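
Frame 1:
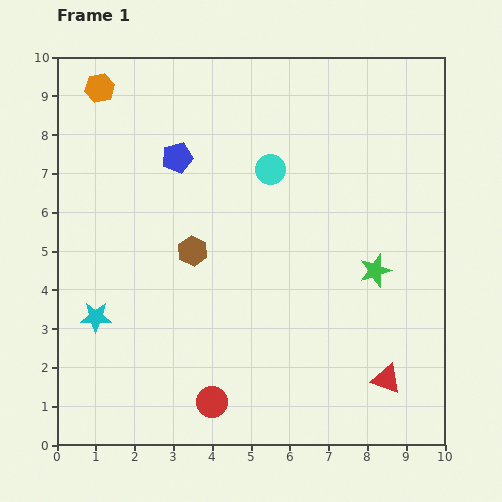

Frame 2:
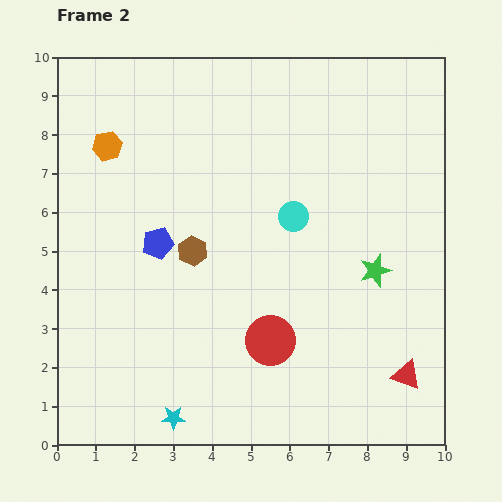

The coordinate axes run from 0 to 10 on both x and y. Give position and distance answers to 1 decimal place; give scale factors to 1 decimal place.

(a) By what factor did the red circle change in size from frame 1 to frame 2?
1.6×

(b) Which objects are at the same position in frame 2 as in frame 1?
the green star, the brown hexagon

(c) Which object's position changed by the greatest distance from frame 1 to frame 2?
the cyan star

(moved 3.3; next 2.3)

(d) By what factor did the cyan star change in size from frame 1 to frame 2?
0.8×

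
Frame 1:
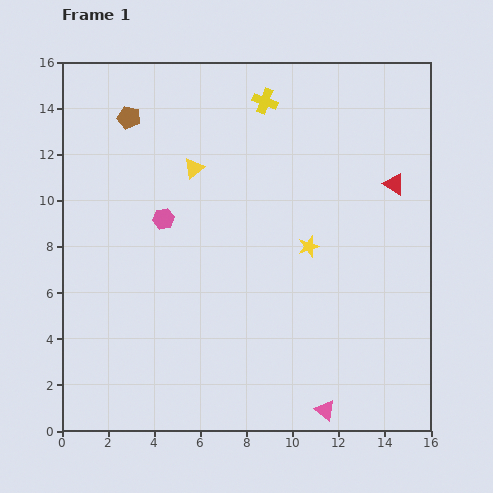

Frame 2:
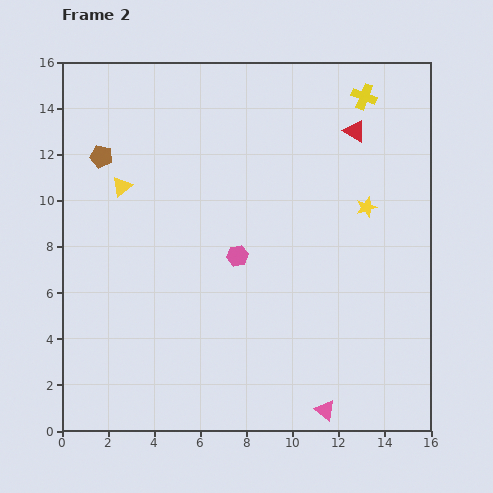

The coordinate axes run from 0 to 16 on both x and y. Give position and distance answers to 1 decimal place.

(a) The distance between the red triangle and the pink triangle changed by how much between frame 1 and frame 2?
+2.0

Distance in frame 1: 10.2. Distance in frame 2: 12.2.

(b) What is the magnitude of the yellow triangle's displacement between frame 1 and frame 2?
3.2

The yellow triangle moved from (5.7, 11.4) to (2.6, 10.6), a distance of √(3.1² + 0.8²) ≈ 3.2.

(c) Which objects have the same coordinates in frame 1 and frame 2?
the pink triangle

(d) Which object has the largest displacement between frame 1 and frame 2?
the yellow cross

(moved 4.3; next 3.6)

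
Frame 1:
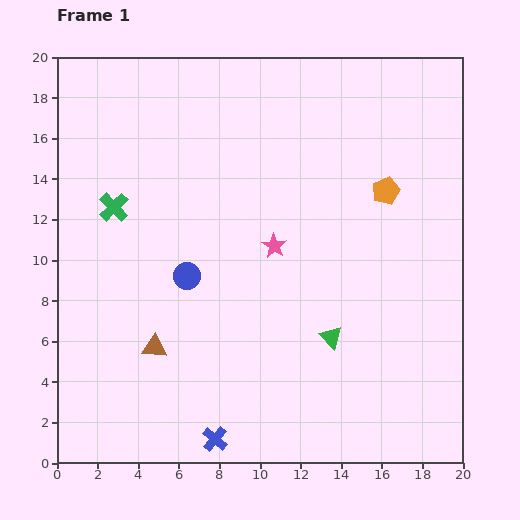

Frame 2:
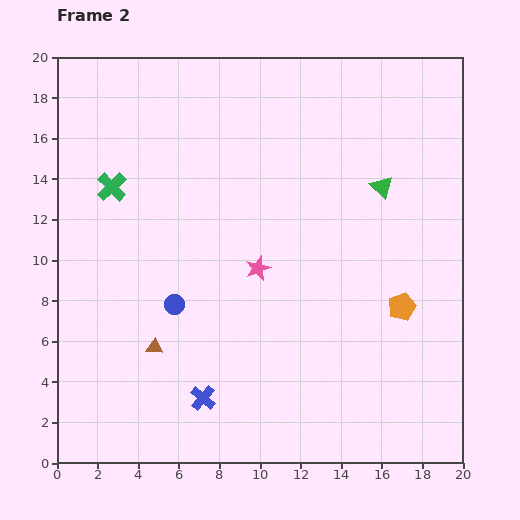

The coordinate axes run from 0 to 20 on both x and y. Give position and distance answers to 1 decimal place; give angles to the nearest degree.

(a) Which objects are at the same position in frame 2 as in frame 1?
the brown triangle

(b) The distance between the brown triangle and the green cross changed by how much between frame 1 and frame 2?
+1.0

Distance in frame 1: 7.2. Distance in frame 2: 8.2.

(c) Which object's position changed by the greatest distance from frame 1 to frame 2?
the green triangle

(moved 7.8; next 5.8)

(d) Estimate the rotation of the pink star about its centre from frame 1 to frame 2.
18° clockwise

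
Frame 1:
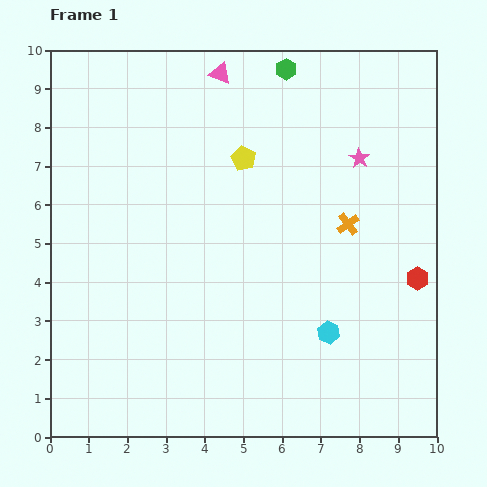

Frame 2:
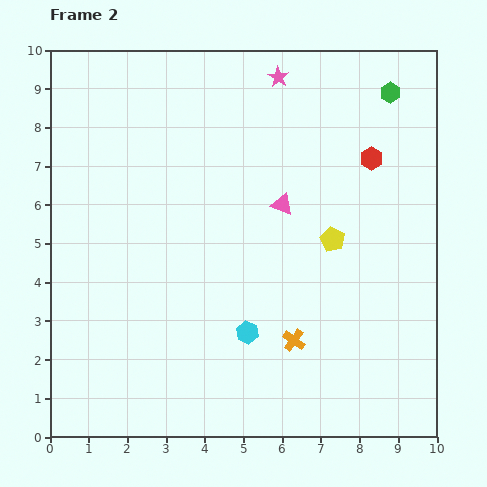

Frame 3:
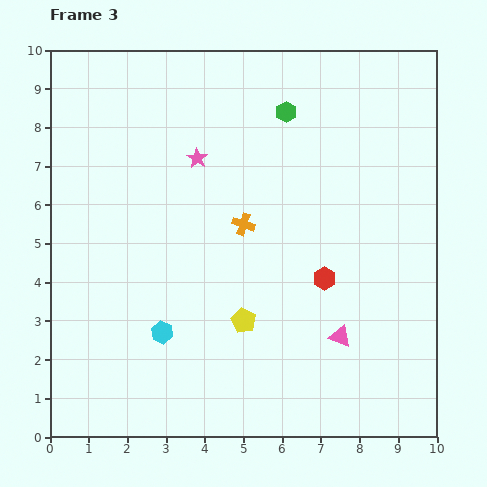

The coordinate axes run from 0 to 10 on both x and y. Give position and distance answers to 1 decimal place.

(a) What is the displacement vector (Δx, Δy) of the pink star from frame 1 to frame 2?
(-2.1, 2.1)

The pink star was at (8.0, 7.2) in frame 1 and (5.9, 9.3) in frame 2.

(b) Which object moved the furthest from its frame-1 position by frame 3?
the pink triangle

(moved 7.5; next 4.3)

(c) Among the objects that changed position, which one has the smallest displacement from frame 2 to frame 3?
the cyan hexagon

(moved 2.2)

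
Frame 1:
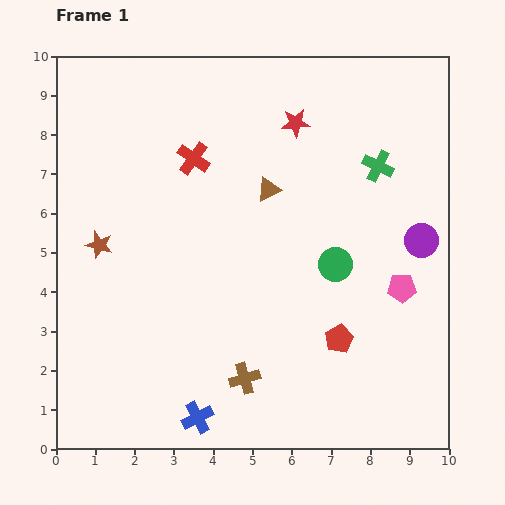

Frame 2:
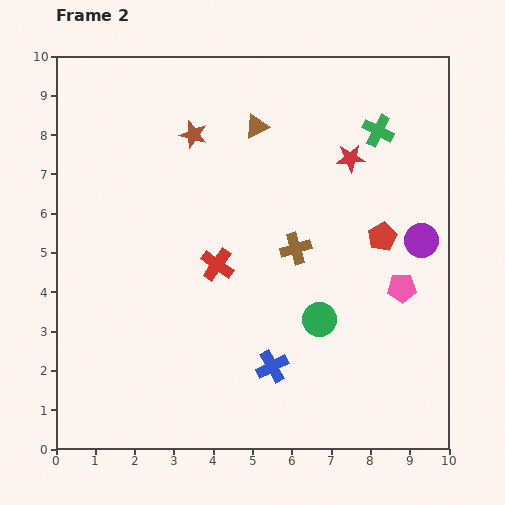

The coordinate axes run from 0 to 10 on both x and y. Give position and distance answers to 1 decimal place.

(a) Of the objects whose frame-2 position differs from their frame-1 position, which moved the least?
the green cross

(moved 0.9)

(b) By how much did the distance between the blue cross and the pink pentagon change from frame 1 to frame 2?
-2.3

Distance in frame 1: 6.2. Distance in frame 2: 3.9.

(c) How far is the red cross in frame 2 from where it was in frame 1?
2.8

The red cross moved from (3.5, 7.4) to (4.1, 4.7), a distance of √(0.6² + 2.7²) ≈ 2.8.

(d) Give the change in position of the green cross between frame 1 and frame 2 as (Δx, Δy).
(0.0, 0.9)

The green cross was at (8.2, 7.2) in frame 1 and (8.2, 8.1) in frame 2.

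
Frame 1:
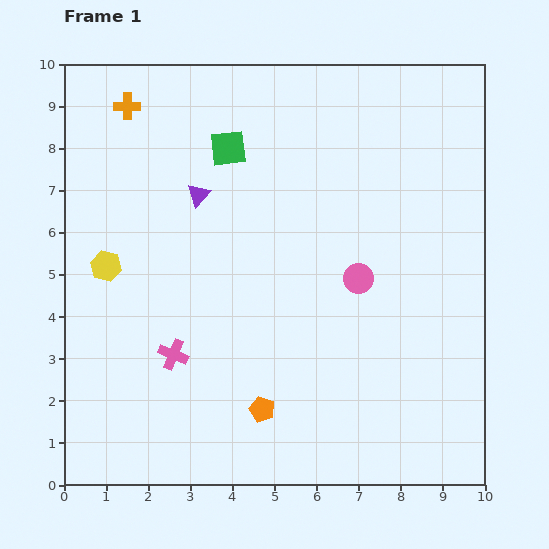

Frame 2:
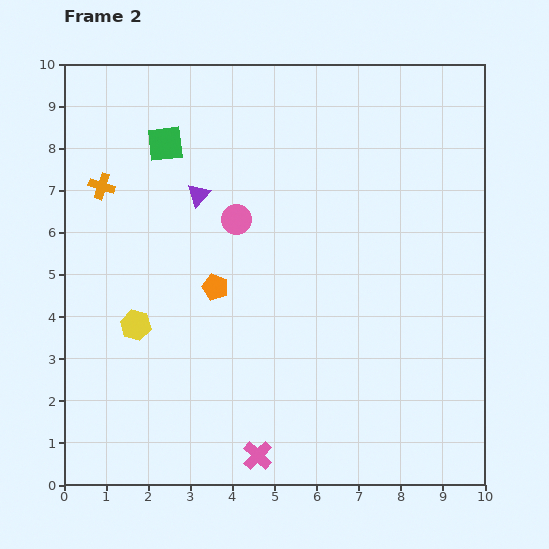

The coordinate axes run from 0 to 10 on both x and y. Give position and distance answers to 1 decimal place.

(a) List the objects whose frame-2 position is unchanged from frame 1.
the purple triangle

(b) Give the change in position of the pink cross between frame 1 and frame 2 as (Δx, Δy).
(2.0, -2.4)

The pink cross was at (2.6, 3.1) in frame 1 and (4.6, 0.7) in frame 2.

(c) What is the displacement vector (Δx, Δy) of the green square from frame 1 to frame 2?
(-1.5, 0.1)

The green square was at (3.9, 8.0) in frame 1 and (2.4, 8.1) in frame 2.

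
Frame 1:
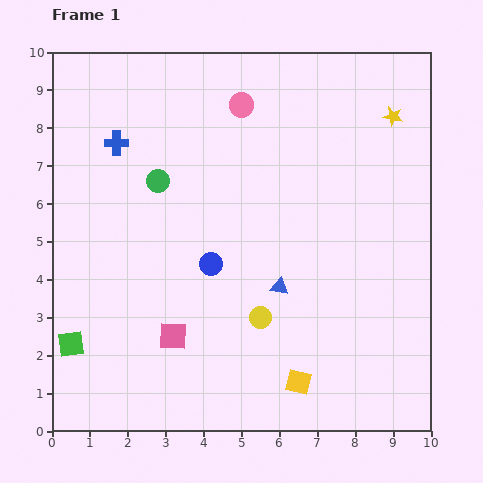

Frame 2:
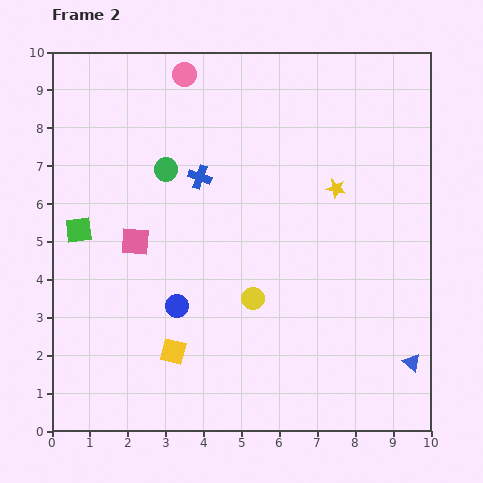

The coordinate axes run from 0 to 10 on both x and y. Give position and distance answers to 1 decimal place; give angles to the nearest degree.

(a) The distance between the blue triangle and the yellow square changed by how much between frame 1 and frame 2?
+3.8

Distance in frame 1: 2.5. Distance in frame 2: 6.3.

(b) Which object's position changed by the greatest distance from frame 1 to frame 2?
the blue triangle

(moved 4.0; next 3.4)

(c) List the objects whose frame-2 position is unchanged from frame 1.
none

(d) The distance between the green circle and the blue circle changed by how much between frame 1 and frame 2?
+1.0

Distance in frame 1: 2.6. Distance in frame 2: 3.6.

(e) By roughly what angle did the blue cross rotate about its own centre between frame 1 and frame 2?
20° clockwise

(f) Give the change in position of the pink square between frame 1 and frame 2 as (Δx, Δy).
(-1.0, 2.5)

The pink square was at (3.2, 2.5) in frame 1 and (2.2, 5.0) in frame 2.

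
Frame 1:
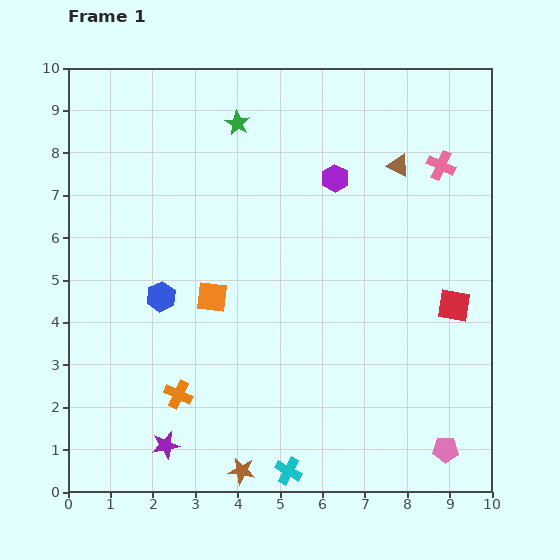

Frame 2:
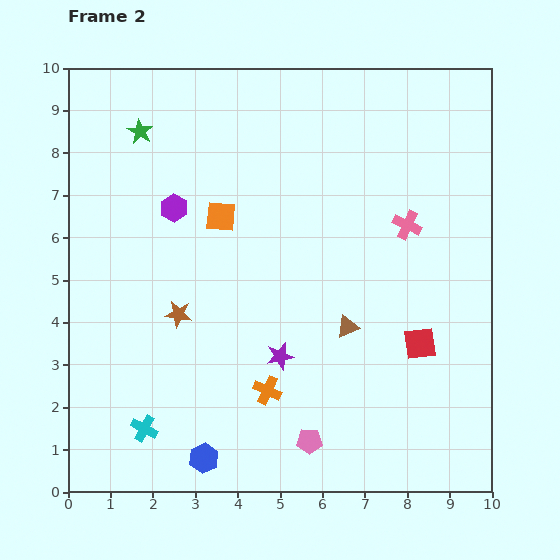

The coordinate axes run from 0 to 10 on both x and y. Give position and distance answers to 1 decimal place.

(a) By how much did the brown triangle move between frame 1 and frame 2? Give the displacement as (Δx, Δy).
(-1.2, -3.8)

The brown triangle was at (7.8, 7.7) in frame 1 and (6.6, 3.9) in frame 2.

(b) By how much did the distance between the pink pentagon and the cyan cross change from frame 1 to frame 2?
+0.2

Distance in frame 1: 3.7. Distance in frame 2: 3.9.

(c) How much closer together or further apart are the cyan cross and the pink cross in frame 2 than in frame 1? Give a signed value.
-0.2

Distance in frame 1: 8.0. Distance in frame 2: 7.8.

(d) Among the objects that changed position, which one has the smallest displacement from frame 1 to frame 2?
the red square

(moved 1.2)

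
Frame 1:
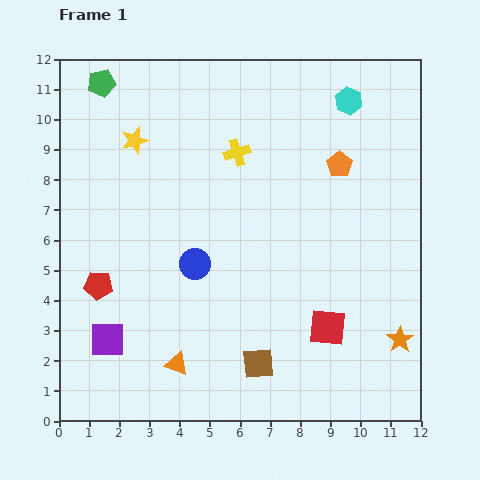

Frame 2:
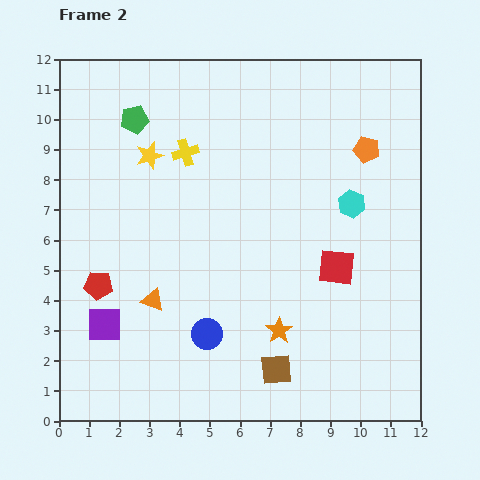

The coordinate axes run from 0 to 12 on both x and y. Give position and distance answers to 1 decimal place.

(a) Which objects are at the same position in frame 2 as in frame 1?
the red pentagon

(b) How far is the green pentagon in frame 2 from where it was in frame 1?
1.6

The green pentagon moved from (1.4, 11.2) to (2.5, 10.0), a distance of √(1.1² + 1.2²) ≈ 1.6.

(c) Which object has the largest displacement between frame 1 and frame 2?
the orange star

(moved 4.0; next 3.4)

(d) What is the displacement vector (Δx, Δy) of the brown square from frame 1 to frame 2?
(0.6, -0.2)

The brown square was at (6.6, 1.9) in frame 1 and (7.2, 1.7) in frame 2.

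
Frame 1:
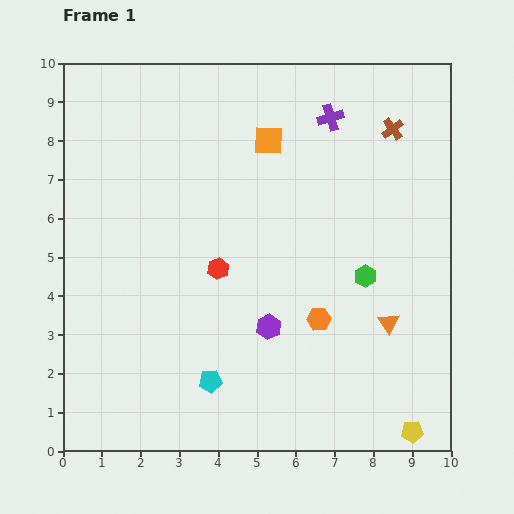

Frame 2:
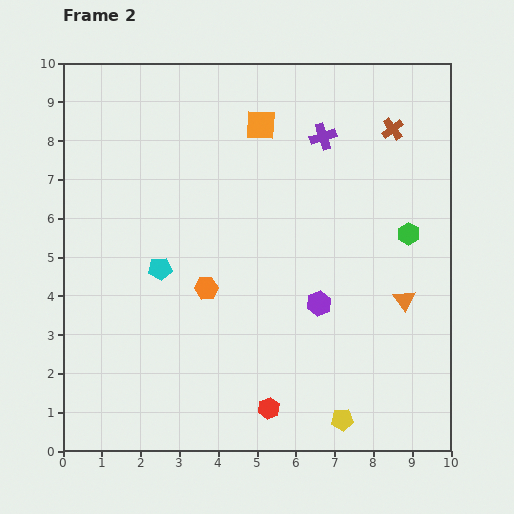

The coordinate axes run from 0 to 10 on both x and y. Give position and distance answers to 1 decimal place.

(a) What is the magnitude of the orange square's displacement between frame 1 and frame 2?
0.4

The orange square moved from (5.3, 8.0) to (5.1, 8.4), a distance of √(0.2² + 0.4²) ≈ 0.4.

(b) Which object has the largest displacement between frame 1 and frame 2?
the red hexagon

(moved 3.8; next 3.2)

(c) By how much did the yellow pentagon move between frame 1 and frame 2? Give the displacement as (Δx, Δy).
(-1.8, 0.3)

The yellow pentagon was at (9.0, 0.5) in frame 1 and (7.2, 0.8) in frame 2.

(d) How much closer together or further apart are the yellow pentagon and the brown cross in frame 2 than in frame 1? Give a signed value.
-0.2

Distance in frame 1: 7.8. Distance in frame 2: 7.6.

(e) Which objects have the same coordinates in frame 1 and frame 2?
the brown cross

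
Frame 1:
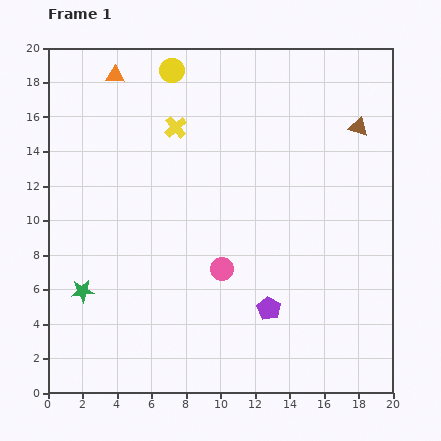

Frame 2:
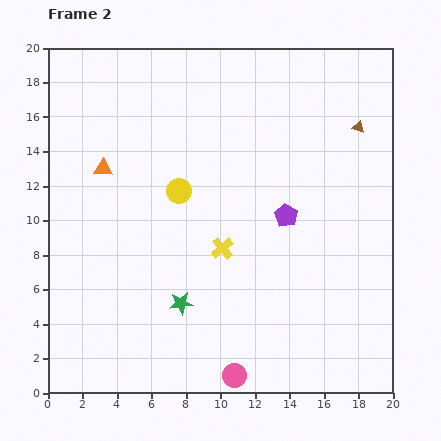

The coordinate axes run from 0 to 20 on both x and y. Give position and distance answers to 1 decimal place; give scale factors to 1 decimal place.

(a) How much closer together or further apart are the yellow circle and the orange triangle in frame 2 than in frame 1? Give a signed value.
+1.3

Distance in frame 1: 3.3. Distance in frame 2: 4.6.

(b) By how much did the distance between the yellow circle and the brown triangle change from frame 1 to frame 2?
-0.3

Distance in frame 1: 11.3. Distance in frame 2: 11.0.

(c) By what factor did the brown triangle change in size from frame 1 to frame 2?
0.6×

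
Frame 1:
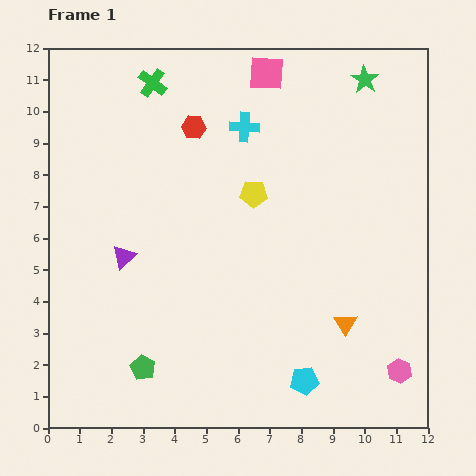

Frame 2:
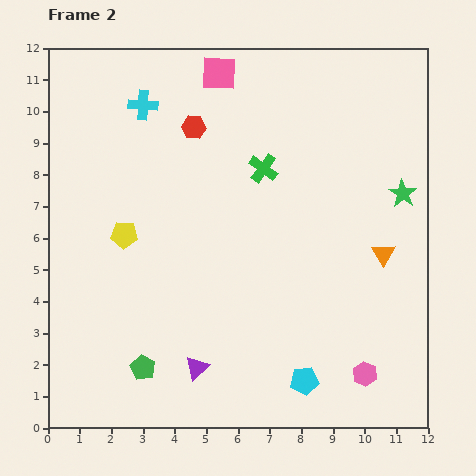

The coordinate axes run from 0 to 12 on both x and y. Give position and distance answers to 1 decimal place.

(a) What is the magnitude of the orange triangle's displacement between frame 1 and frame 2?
2.5

The orange triangle moved from (9.4, 3.3) to (10.6, 5.5), a distance of √(1.2² + 2.2²) ≈ 2.5.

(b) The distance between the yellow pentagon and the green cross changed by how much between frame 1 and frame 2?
+0.2

Distance in frame 1: 4.7. Distance in frame 2: 4.9.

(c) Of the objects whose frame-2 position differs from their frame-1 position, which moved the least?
the pink hexagon

(moved 1.1)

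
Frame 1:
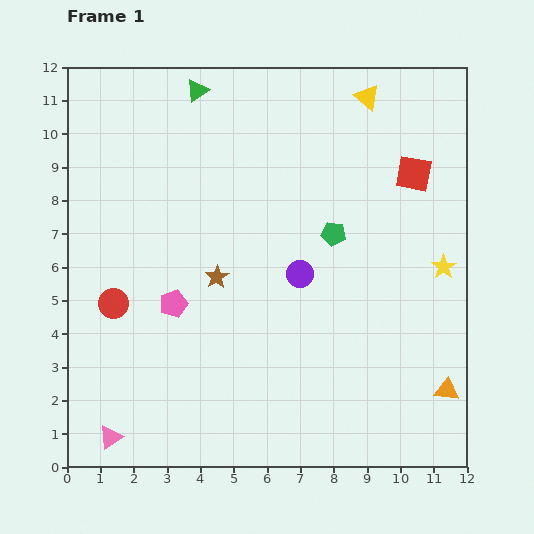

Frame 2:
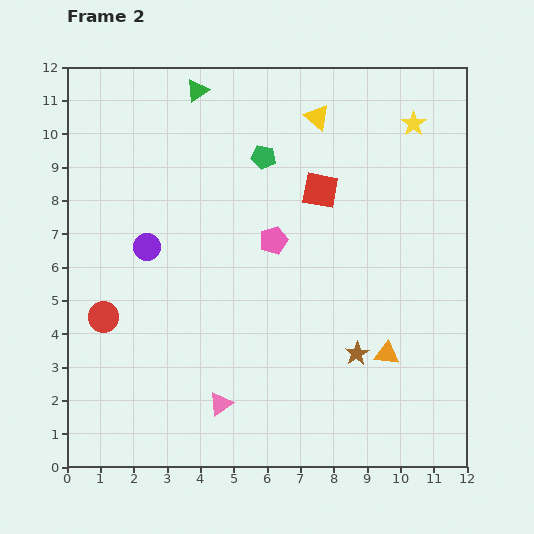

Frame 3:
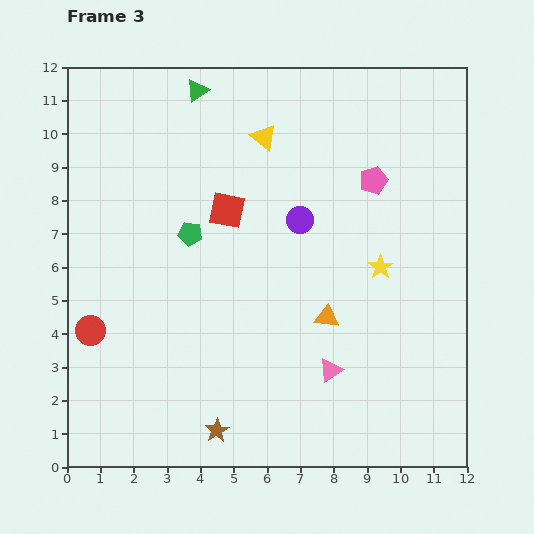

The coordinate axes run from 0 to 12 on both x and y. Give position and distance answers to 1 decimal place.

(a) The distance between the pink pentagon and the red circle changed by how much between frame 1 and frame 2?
+3.8

Distance in frame 1: 1.8. Distance in frame 2: 5.6.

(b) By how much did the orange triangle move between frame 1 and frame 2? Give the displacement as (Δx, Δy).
(-1.8, 1.1)

The orange triangle was at (11.4, 2.3) in frame 1 and (9.6, 3.4) in frame 2.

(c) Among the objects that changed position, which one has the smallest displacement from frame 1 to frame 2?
the red circle

(moved 0.5)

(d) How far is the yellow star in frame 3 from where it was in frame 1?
1.9

The yellow star moved from (11.3, 6.0) to (9.4, 6.0), a distance of √(1.9² + 0.0²) ≈ 1.9.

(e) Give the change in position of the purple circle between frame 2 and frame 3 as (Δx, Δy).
(4.6, 0.8)

The purple circle was at (2.4, 6.6) in frame 2 and (7.0, 7.4) in frame 3.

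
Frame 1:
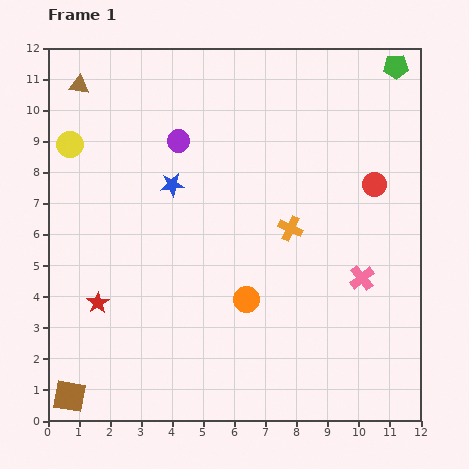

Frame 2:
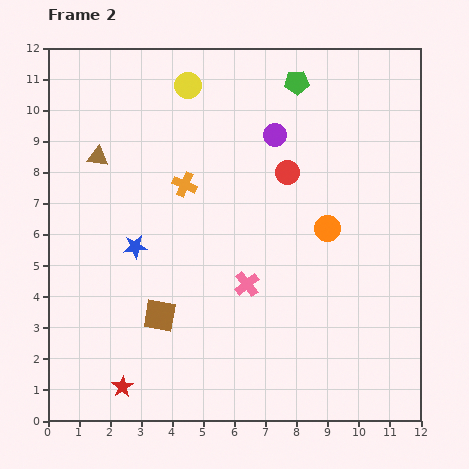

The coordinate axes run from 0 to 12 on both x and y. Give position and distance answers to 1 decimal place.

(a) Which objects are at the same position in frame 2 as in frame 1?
none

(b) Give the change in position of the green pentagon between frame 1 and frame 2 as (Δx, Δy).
(-3.2, -0.5)

The green pentagon was at (11.2, 11.4) in frame 1 and (8.0, 10.9) in frame 2.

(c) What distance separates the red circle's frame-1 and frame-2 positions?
2.8

The red circle moved from (10.5, 7.6) to (7.7, 8.0), a distance of √(2.8² + 0.4²) ≈ 2.8.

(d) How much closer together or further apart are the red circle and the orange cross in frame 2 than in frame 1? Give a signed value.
+0.3

Distance in frame 1: 3.0. Distance in frame 2: 3.3.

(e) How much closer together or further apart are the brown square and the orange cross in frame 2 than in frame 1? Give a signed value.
-4.6

Distance in frame 1: 8.9. Distance in frame 2: 4.3.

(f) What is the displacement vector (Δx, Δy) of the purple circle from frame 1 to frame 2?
(3.1, 0.2)

The purple circle was at (4.2, 9.0) in frame 1 and (7.3, 9.2) in frame 2.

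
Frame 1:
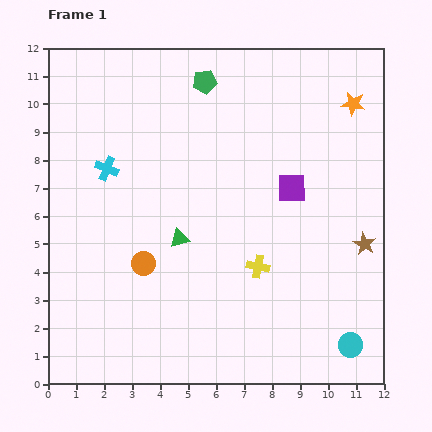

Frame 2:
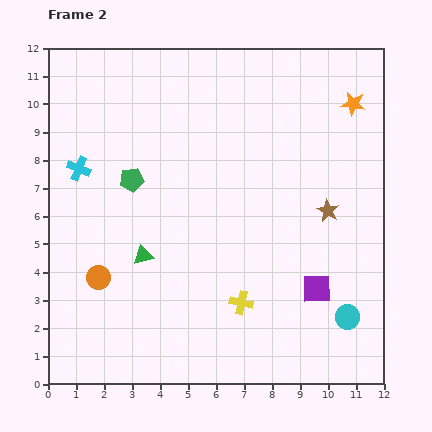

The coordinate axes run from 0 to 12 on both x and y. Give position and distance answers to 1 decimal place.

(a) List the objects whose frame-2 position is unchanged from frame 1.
the orange star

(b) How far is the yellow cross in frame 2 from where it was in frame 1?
1.4

The yellow cross moved from (7.5, 4.2) to (6.9, 2.9), a distance of √(0.6² + 1.3²) ≈ 1.4.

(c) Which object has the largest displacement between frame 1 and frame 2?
the green pentagon

(moved 4.4; next 3.7)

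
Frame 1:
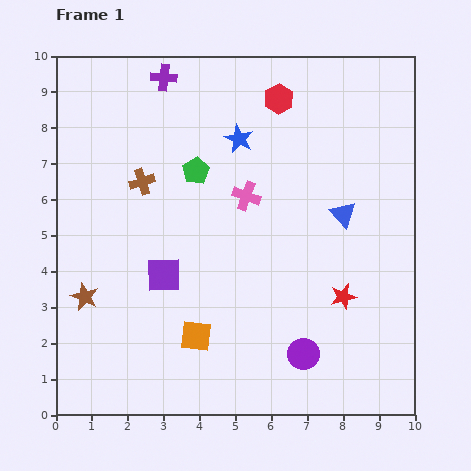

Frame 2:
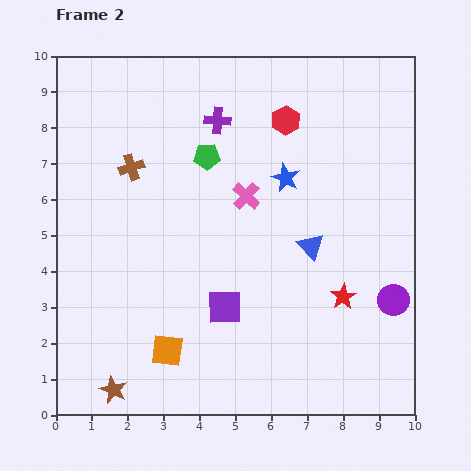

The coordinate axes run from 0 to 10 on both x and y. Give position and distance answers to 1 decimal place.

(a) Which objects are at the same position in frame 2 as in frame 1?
the red star, the pink cross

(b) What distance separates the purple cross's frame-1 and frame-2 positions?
1.9

The purple cross moved from (3.0, 9.4) to (4.5, 8.2), a distance of √(1.5² + 1.2²) ≈ 1.9.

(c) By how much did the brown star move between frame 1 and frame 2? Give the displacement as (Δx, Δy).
(0.8, -2.6)

The brown star was at (0.8, 3.3) in frame 1 and (1.6, 0.7) in frame 2.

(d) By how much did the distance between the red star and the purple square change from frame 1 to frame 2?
-1.7

Distance in frame 1: 5.0. Distance in frame 2: 3.3.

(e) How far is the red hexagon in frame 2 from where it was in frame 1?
0.6

The red hexagon moved from (6.2, 8.8) to (6.4, 8.2), a distance of √(0.2² + 0.6²) ≈ 0.6.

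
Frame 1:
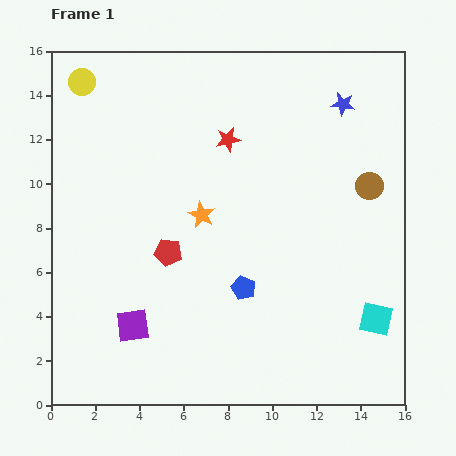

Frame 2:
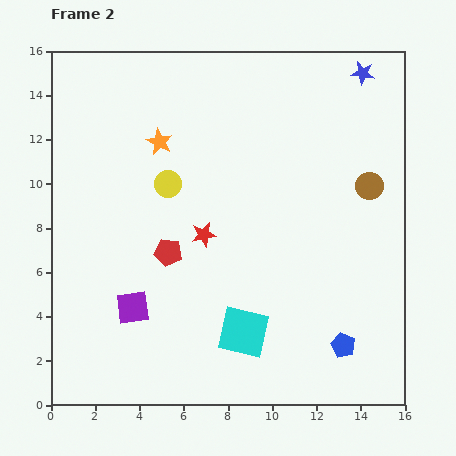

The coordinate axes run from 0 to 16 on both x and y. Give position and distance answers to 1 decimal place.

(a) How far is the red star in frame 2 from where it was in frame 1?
4.4

The red star moved from (8.0, 12.0) to (6.9, 7.7), a distance of √(1.1² + 4.3²) ≈ 4.4.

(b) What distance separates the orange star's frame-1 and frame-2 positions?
3.8

The orange star moved from (6.8, 8.6) to (4.9, 11.9), a distance of √(1.9² + 3.3²) ≈ 3.8.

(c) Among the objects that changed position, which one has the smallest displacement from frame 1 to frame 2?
the purple square

(moved 0.8)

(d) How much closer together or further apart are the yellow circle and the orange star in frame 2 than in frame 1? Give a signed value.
-6.2

Distance in frame 1: 8.1. Distance in frame 2: 1.9.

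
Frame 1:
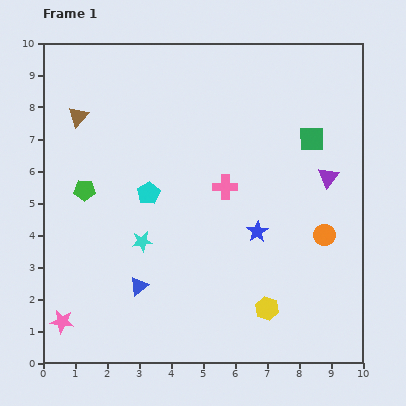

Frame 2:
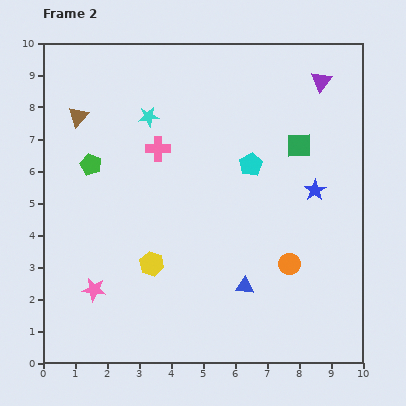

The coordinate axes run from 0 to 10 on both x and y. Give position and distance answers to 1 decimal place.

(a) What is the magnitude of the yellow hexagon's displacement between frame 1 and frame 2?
3.9

The yellow hexagon moved from (7.0, 1.7) to (3.4, 3.1), a distance of √(3.6² + 1.4²) ≈ 3.9.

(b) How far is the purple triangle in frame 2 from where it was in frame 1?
3.0

The purple triangle moved from (8.9, 5.8) to (8.7, 8.8), a distance of √(0.2² + 3.0²) ≈ 3.0.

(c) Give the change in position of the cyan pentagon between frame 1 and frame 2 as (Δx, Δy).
(3.2, 0.9)

The cyan pentagon was at (3.3, 5.3) in frame 1 and (6.5, 6.2) in frame 2.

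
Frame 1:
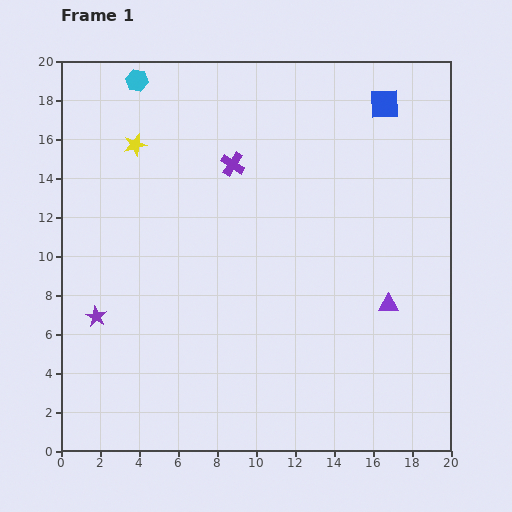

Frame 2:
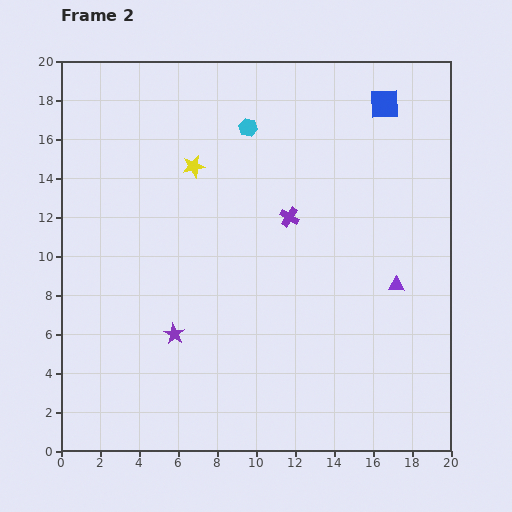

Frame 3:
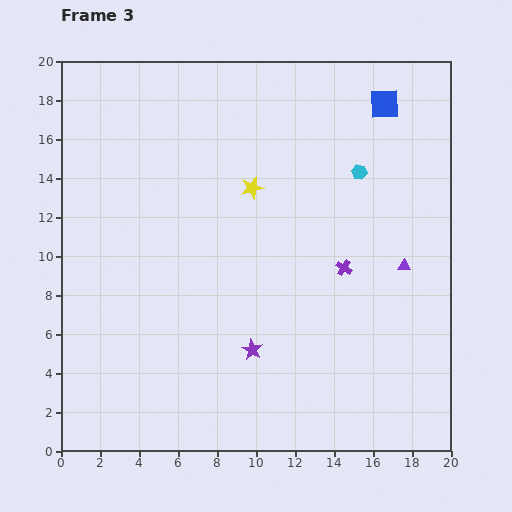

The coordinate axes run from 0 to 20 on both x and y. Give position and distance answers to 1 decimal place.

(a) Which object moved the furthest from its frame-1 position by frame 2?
the cyan hexagon

(moved 6.2; next 4.1)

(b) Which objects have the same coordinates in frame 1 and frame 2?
the blue square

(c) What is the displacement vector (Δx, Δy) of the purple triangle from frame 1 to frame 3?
(0.8, 2.0)

The purple triangle was at (16.8, 7.5) in frame 1 and (17.6, 9.5) in frame 3.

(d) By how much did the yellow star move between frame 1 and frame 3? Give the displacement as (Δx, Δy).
(6.0, -2.2)

The yellow star was at (3.8, 15.7) in frame 1 and (9.8, 13.5) in frame 3.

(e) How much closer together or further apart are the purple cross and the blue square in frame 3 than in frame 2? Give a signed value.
+1.1

Distance in frame 2: 7.6. Distance in frame 3: 8.7.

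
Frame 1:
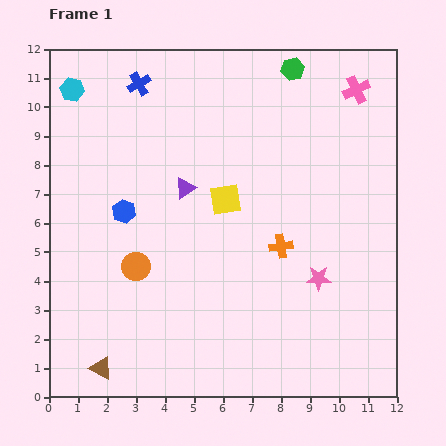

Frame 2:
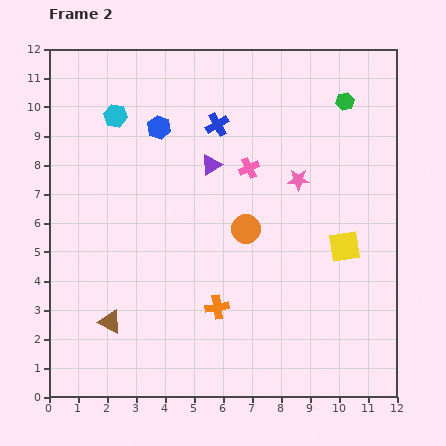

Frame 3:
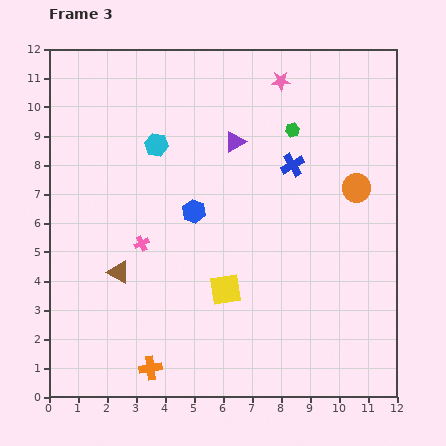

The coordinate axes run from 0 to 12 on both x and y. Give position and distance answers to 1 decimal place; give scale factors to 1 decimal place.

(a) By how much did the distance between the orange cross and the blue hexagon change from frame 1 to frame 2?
+1.0

Distance in frame 1: 5.5. Distance in frame 2: 6.5.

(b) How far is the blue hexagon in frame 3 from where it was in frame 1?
2.4

The blue hexagon moved from (2.6, 6.4) to (5.0, 6.4), a distance of √(2.4² + 0.0²) ≈ 2.4.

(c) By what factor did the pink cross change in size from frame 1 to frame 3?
0.6×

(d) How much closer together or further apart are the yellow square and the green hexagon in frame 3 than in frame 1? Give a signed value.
+0.9

Distance in frame 1: 5.1. Distance in frame 3: 6.0.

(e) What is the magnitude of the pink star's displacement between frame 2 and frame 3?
3.5

The pink star moved from (8.6, 7.5) to (8.0, 10.9), a distance of √(0.6² + 3.4²) ≈ 3.5.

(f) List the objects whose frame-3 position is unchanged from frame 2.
none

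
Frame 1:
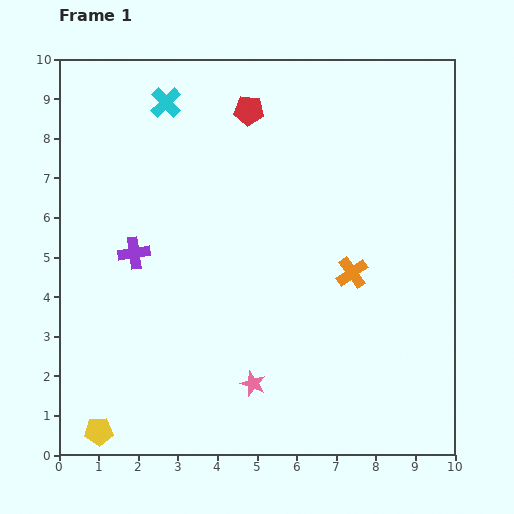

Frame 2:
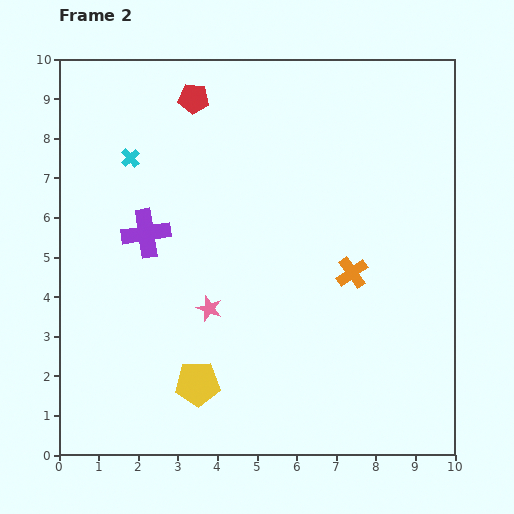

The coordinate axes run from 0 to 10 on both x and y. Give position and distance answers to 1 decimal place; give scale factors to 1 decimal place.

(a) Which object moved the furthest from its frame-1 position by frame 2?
the yellow pentagon

(moved 2.8; next 2.2)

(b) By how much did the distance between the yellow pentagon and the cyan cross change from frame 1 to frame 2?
-2.6

Distance in frame 1: 8.5. Distance in frame 2: 5.9.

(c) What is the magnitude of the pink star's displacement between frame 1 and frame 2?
2.2

The pink star moved from (4.9, 1.8) to (3.8, 3.7), a distance of √(1.1² + 1.9²) ≈ 2.2.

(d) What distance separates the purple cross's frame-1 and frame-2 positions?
0.6

The purple cross moved from (1.9, 5.1) to (2.2, 5.6), a distance of √(0.3² + 0.5²) ≈ 0.6.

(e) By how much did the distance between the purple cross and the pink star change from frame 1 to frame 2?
-2.0

Distance in frame 1: 4.5. Distance in frame 2: 2.5.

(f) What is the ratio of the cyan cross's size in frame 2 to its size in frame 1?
0.6×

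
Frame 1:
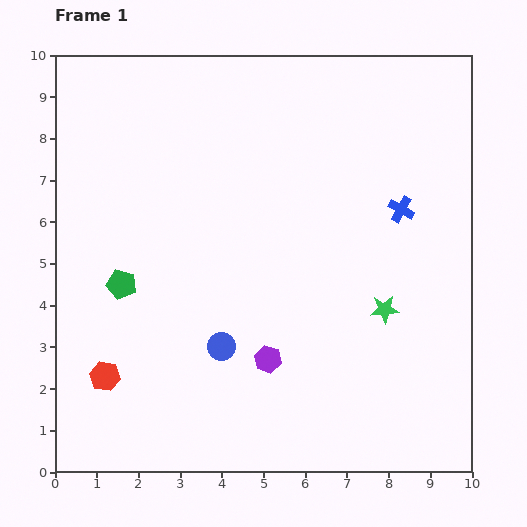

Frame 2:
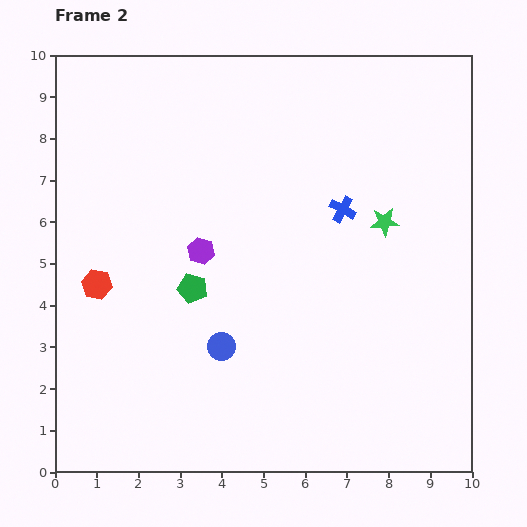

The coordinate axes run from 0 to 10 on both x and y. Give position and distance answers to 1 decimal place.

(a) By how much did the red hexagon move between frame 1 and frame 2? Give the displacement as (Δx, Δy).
(-0.2, 2.2)

The red hexagon was at (1.2, 2.3) in frame 1 and (1.0, 4.5) in frame 2.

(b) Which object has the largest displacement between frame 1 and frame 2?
the purple hexagon

(moved 3.1; next 2.2)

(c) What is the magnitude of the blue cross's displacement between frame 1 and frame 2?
1.4

The blue cross moved from (8.3, 6.3) to (6.9, 6.3), a distance of √(1.4² + 0.0²) ≈ 1.4.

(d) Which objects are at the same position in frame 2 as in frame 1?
the blue circle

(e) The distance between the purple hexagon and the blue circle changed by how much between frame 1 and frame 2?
+1.3

Distance in frame 1: 1.1. Distance in frame 2: 2.4.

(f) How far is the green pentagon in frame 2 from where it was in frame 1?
1.7

The green pentagon moved from (1.6, 4.5) to (3.3, 4.4), a distance of √(1.7² + 0.1²) ≈ 1.7.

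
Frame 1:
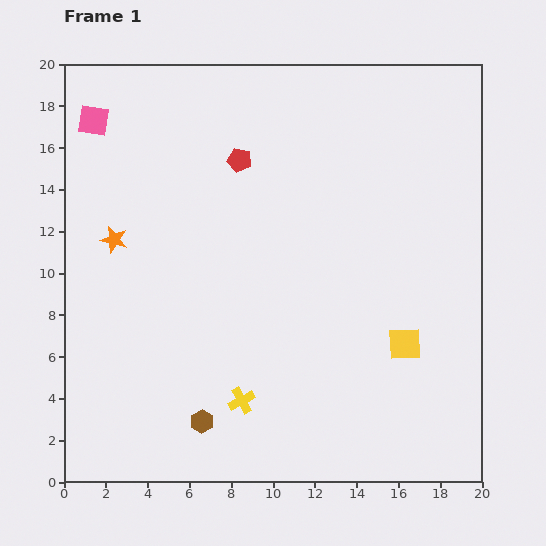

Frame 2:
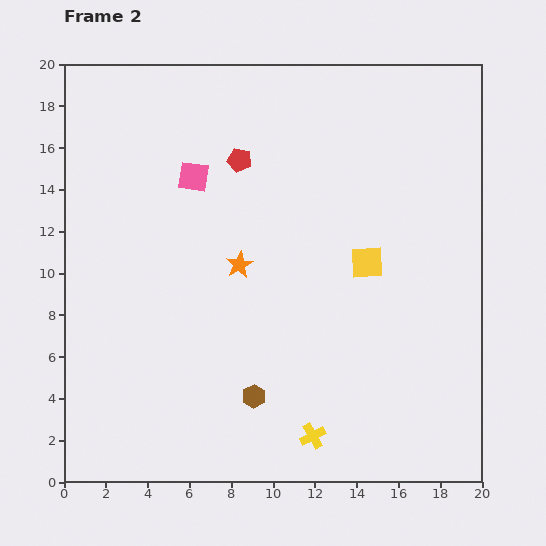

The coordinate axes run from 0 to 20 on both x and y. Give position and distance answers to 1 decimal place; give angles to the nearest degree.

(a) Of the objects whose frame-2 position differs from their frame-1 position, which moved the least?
the brown hexagon

(moved 2.8)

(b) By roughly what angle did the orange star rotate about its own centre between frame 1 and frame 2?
30° clockwise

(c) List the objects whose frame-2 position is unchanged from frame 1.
the red pentagon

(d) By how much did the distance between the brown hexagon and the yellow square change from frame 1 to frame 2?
-2.0

Distance in frame 1: 10.4. Distance in frame 2: 8.4.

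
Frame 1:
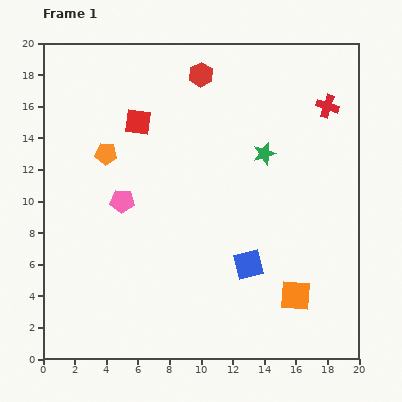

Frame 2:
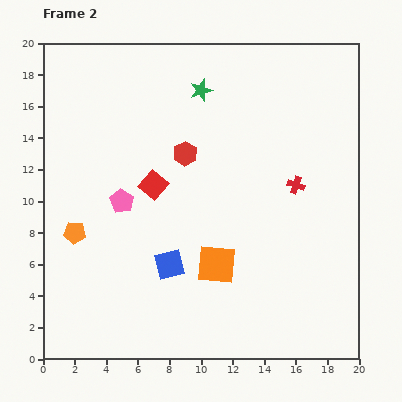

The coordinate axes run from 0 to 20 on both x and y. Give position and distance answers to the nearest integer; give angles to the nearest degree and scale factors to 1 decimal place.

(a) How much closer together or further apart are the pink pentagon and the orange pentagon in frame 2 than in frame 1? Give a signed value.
+1

Distance in frame 1: 3. Distance in frame 2: 4.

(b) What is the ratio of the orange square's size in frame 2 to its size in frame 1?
1.3×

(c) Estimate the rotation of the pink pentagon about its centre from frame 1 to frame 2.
28° clockwise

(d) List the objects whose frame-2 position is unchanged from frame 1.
the pink pentagon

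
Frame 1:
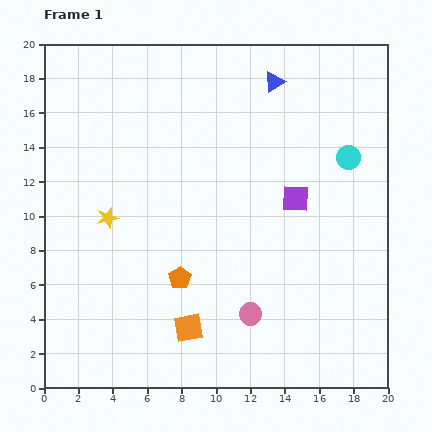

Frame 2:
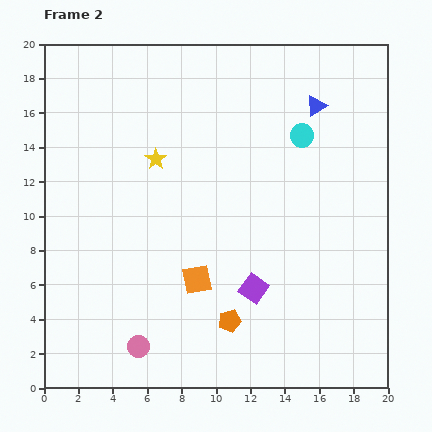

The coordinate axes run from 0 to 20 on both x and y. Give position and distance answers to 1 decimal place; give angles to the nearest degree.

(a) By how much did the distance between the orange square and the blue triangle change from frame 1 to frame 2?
-2.9

Distance in frame 1: 15.1. Distance in frame 2: 12.2.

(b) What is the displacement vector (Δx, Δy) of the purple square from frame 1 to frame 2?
(-2.4, -5.2)

The purple square was at (14.6, 11.0) in frame 1 and (12.2, 5.8) in frame 2.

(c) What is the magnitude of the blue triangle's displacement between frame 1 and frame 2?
2.8

The blue triangle moved from (13.4, 17.8) to (15.8, 16.4), a distance of √(2.4² + 1.4²) ≈ 2.8.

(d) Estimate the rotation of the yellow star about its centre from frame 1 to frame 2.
23° counter-clockwise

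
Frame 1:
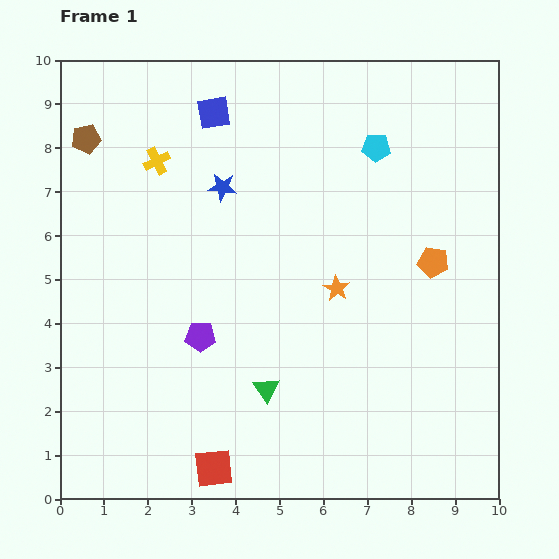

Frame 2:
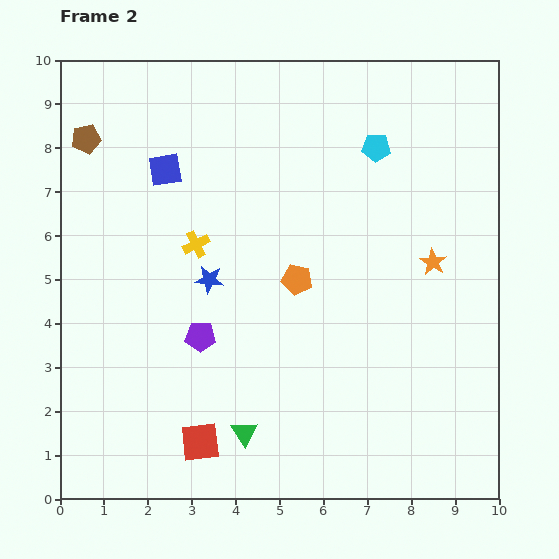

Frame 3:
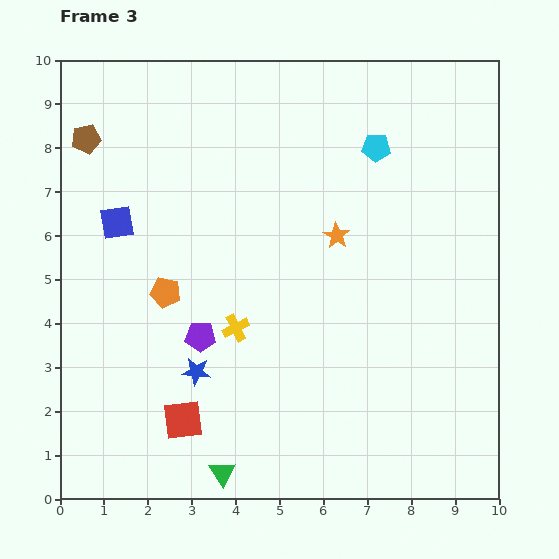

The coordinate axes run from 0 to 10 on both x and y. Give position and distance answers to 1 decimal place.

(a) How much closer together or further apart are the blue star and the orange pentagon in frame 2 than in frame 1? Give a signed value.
-3.1

Distance in frame 1: 5.1. Distance in frame 2: 2.0.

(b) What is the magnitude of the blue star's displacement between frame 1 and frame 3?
4.2

The blue star moved from (3.7, 7.1) to (3.1, 2.9), a distance of √(0.6² + 4.2²) ≈ 4.2.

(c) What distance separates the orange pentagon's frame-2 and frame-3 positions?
3.0

The orange pentagon moved from (5.4, 5.0) to (2.4, 4.7), a distance of √(3.0² + 0.3²) ≈ 3.0.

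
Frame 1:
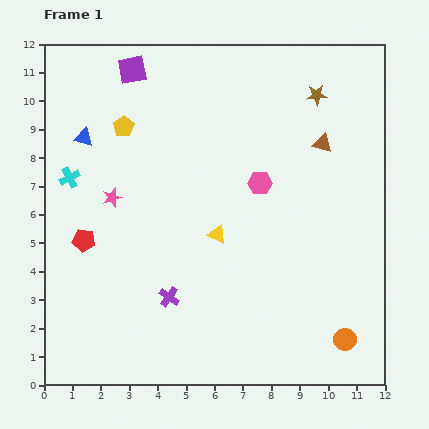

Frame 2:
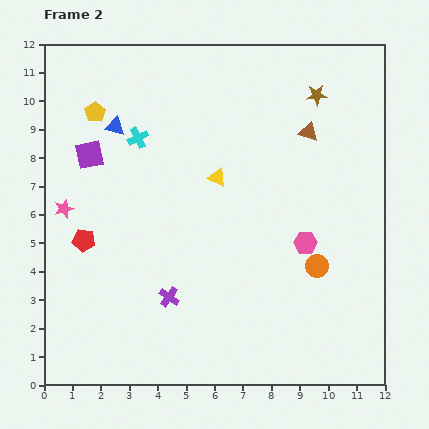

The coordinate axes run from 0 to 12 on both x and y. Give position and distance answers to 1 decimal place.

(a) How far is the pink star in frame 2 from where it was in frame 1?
1.7

The pink star moved from (2.4, 6.6) to (0.7, 6.2), a distance of √(1.7² + 0.4²) ≈ 1.7.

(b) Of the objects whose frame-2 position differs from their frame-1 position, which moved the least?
the brown triangle

(moved 0.6)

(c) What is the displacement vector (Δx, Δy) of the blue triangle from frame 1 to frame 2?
(1.1, 0.4)

The blue triangle was at (1.4, 8.7) in frame 1 and (2.5, 9.1) in frame 2.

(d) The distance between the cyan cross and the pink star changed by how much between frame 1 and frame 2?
+1.9

Distance in frame 1: 1.7. Distance in frame 2: 3.6.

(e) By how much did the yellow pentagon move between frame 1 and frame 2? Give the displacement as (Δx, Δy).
(-1.0, 0.5)

The yellow pentagon was at (2.8, 9.1) in frame 1 and (1.8, 9.6) in frame 2.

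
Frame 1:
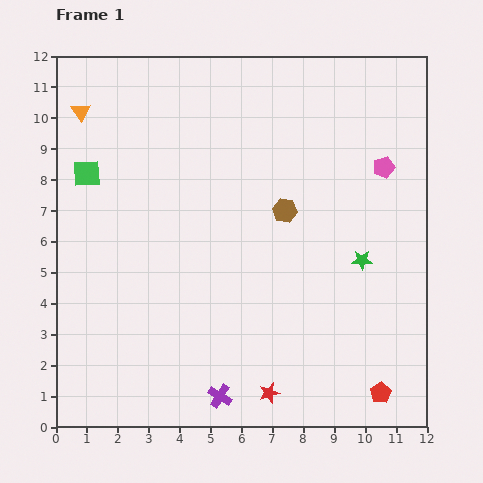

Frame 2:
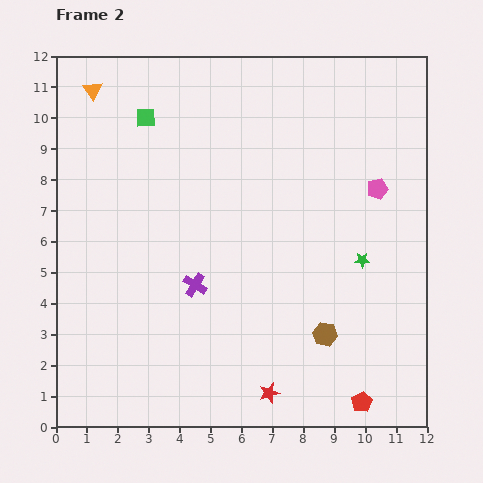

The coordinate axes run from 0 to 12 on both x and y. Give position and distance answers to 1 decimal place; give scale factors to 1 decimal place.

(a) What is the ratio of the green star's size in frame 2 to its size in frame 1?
0.8×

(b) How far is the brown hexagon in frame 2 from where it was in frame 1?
4.2

The brown hexagon moved from (7.4, 7.0) to (8.7, 3.0), a distance of √(1.3² + 4.0²) ≈ 4.2.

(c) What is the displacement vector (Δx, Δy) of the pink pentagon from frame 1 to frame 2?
(-0.2, -0.7)

The pink pentagon was at (10.6, 8.4) in frame 1 and (10.4, 7.7) in frame 2.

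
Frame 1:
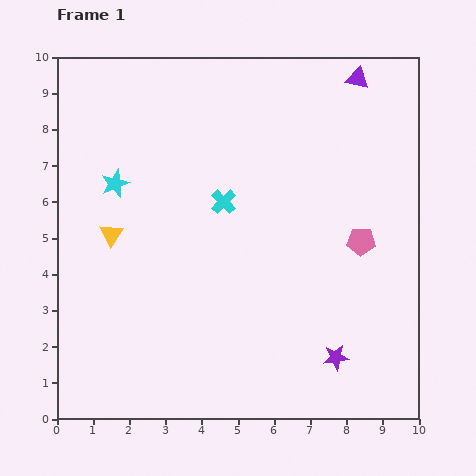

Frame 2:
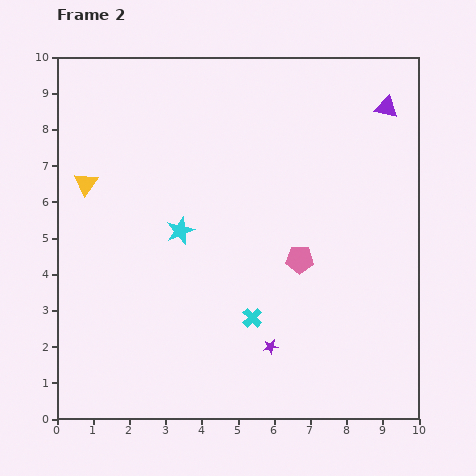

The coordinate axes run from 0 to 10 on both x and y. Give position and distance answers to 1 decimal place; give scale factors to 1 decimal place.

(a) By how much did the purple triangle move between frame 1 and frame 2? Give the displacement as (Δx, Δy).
(0.8, -0.8)

The purple triangle was at (8.3, 9.4) in frame 1 and (9.1, 8.6) in frame 2.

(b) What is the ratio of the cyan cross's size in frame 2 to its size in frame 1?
0.8×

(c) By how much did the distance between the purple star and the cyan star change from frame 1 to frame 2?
-3.7

Distance in frame 1: 7.8. Distance in frame 2: 4.1.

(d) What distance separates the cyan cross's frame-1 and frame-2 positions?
3.3

The cyan cross moved from (4.6, 6.0) to (5.4, 2.8), a distance of √(0.8² + 3.2²) ≈ 3.3.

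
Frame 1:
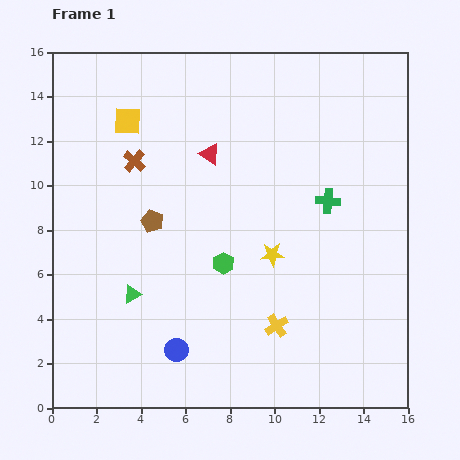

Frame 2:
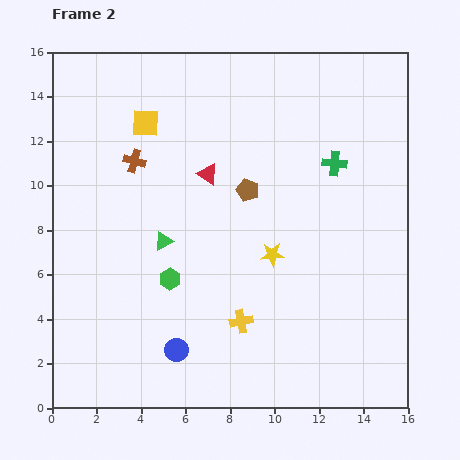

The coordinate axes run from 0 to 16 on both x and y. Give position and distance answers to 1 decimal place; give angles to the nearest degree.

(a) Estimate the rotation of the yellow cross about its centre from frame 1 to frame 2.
21° clockwise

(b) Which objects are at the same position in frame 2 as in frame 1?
the yellow star, the blue circle, the brown cross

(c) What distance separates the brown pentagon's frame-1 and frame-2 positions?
4.5

The brown pentagon moved from (4.5, 8.4) to (8.8, 9.8), a distance of √(4.3² + 1.4²) ≈ 4.5.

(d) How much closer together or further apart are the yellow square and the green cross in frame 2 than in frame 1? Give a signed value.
-1.0

Distance in frame 1: 9.7. Distance in frame 2: 8.7.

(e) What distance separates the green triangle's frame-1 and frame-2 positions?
2.8

The green triangle moved from (3.6, 5.1) to (5.0, 7.5), a distance of √(1.4² + 2.4²) ≈ 2.8.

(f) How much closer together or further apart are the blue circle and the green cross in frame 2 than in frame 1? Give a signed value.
+1.5

Distance in frame 1: 9.5. Distance in frame 2: 11.0.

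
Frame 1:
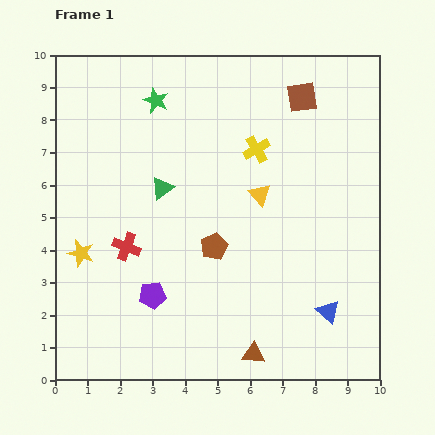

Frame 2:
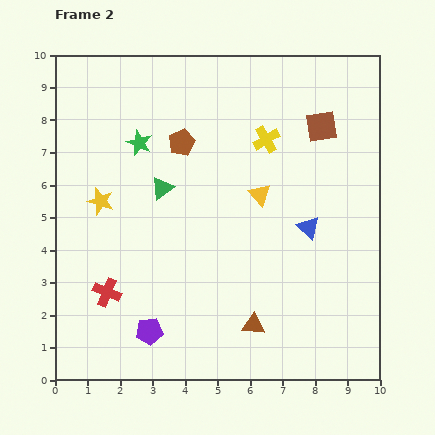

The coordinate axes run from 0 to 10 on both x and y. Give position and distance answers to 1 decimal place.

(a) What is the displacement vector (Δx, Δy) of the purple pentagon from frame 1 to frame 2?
(-0.1, -1.1)

The purple pentagon was at (3.0, 2.6) in frame 1 and (2.9, 1.5) in frame 2.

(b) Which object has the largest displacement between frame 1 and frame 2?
the brown pentagon

(moved 3.4; next 2.7)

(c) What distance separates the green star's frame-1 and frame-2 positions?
1.4

The green star moved from (3.1, 8.6) to (2.6, 7.3), a distance of √(0.5² + 1.3²) ≈ 1.4.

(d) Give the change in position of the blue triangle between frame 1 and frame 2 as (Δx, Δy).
(-0.6, 2.6)

The blue triangle was at (8.4, 2.1) in frame 1 and (7.8, 4.7) in frame 2.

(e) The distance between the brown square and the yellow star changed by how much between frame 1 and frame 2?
-1.1

Distance in frame 1: 8.3. Distance in frame 2: 7.2.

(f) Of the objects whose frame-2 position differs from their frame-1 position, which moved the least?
the yellow cross

(moved 0.4)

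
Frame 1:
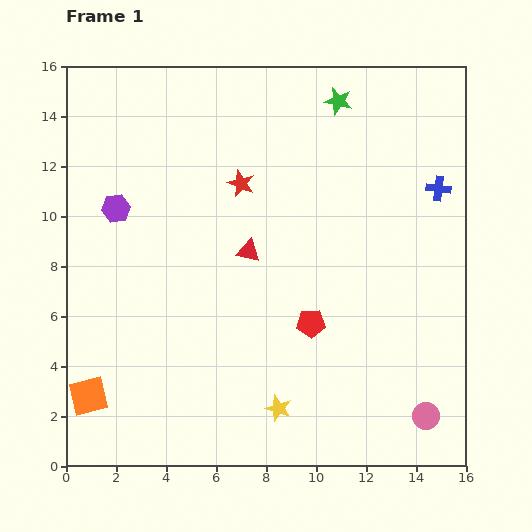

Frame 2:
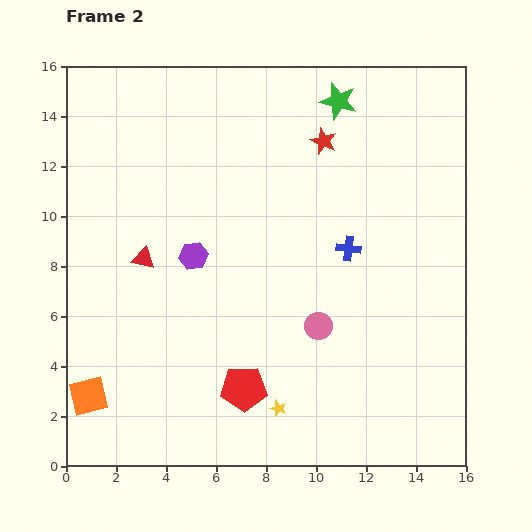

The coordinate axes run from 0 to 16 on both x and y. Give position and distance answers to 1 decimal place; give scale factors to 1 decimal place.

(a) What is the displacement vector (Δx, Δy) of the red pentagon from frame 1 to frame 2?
(-2.7, -2.6)

The red pentagon was at (9.8, 5.7) in frame 1 and (7.1, 3.1) in frame 2.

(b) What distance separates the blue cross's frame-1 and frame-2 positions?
4.3

The blue cross moved from (14.9, 11.1) to (11.3, 8.7), a distance of √(3.6² + 2.4²) ≈ 4.3.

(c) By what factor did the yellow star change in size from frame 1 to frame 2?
0.6×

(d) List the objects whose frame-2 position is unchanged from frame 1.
the green star, the yellow star, the orange square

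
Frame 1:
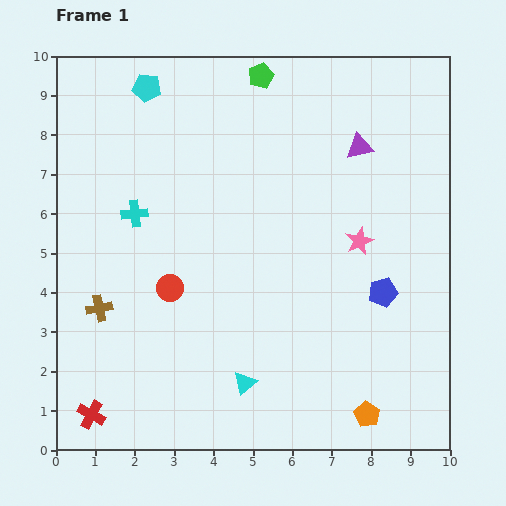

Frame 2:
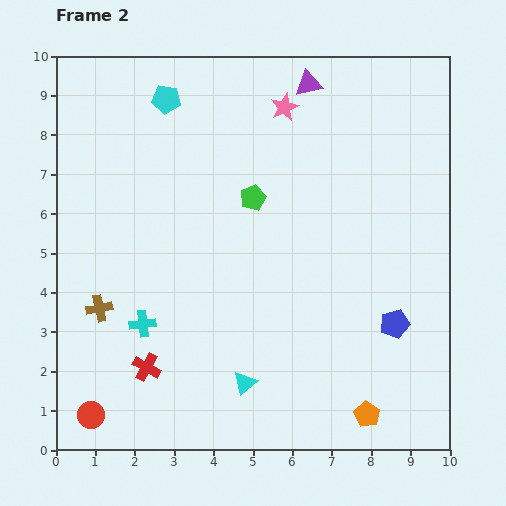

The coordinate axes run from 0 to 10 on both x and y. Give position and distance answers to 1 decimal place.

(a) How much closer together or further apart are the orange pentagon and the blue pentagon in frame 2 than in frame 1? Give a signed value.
-0.7

Distance in frame 1: 3.1. Distance in frame 2: 2.4.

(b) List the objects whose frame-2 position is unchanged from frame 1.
the cyan triangle, the brown cross, the orange pentagon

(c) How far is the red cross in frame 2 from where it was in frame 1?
1.8

The red cross moved from (0.9, 0.9) to (2.3, 2.1), a distance of √(1.4² + 1.2²) ≈ 1.8.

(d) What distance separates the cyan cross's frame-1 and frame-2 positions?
2.8

The cyan cross moved from (2.0, 6.0) to (2.2, 3.2), a distance of √(0.2² + 2.8²) ≈ 2.8.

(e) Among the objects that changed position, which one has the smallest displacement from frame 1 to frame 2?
the cyan pentagon

(moved 0.6)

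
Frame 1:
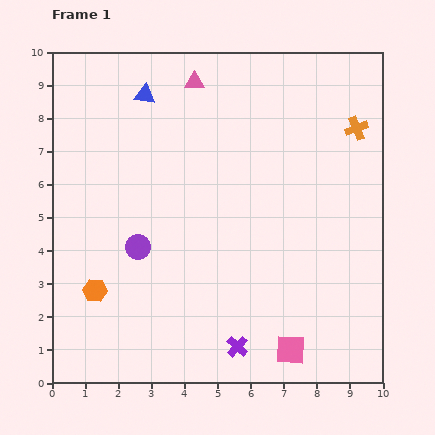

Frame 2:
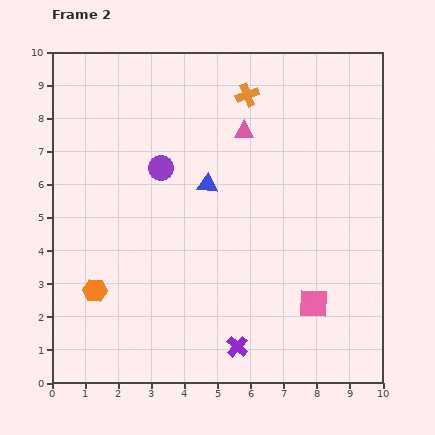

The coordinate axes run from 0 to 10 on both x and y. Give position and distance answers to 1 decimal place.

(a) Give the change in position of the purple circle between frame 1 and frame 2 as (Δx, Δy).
(0.7, 2.4)

The purple circle was at (2.6, 4.1) in frame 1 and (3.3, 6.5) in frame 2.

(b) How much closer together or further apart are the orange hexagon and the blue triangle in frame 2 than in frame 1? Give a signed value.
-1.4

Distance in frame 1: 6.1. Distance in frame 2: 4.7.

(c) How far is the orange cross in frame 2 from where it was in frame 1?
3.4

The orange cross moved from (9.2, 7.7) to (5.9, 8.7), a distance of √(3.3² + 1.0²) ≈ 3.4.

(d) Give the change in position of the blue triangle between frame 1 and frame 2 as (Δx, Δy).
(1.9, -2.7)

The blue triangle was at (2.8, 8.7) in frame 1 and (4.7, 6.0) in frame 2.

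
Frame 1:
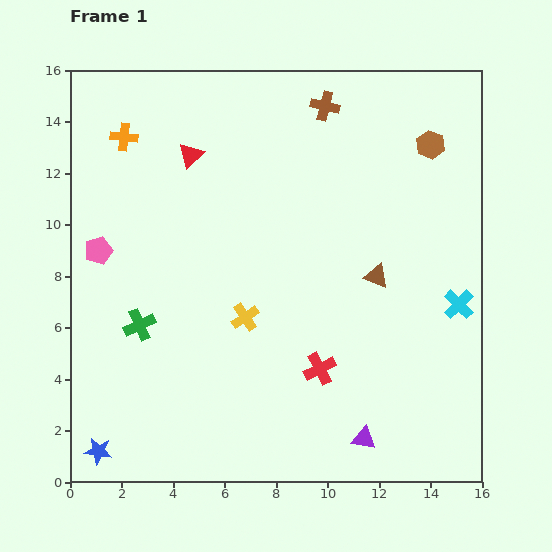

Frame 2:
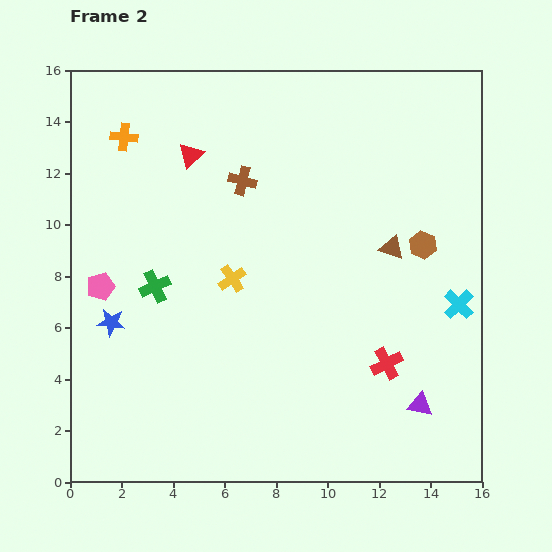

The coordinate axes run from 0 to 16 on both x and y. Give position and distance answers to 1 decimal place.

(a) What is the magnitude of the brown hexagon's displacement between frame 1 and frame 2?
3.9

The brown hexagon moved from (14.0, 13.1) to (13.7, 9.2), a distance of √(0.3² + 3.9²) ≈ 3.9.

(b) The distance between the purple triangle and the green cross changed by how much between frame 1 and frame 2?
+1.6

Distance in frame 1: 9.7. Distance in frame 2: 11.3.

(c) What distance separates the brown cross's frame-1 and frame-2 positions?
4.3

The brown cross moved from (9.9, 14.6) to (6.7, 11.7), a distance of √(3.2² + 2.9²) ≈ 4.3.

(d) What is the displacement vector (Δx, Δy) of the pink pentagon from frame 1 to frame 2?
(0.1, -1.4)

The pink pentagon was at (1.1, 9.0) in frame 1 and (1.2, 7.6) in frame 2.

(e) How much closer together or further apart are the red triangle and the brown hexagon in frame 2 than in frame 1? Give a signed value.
+0.4

Distance in frame 1: 9.3. Distance in frame 2: 9.7.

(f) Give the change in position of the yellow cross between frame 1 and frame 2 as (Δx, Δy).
(-0.5, 1.5)

The yellow cross was at (6.8, 6.4) in frame 1 and (6.3, 7.9) in frame 2.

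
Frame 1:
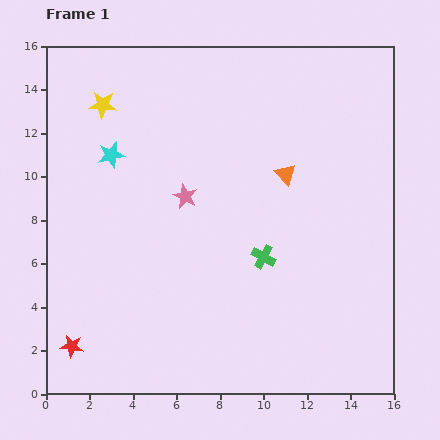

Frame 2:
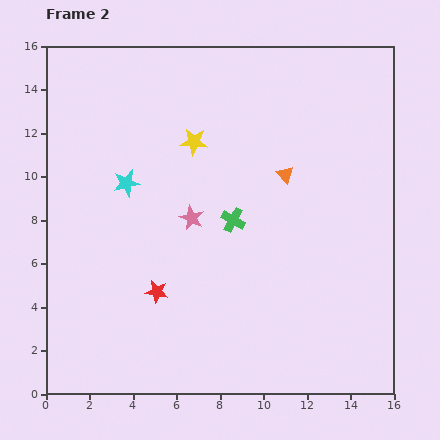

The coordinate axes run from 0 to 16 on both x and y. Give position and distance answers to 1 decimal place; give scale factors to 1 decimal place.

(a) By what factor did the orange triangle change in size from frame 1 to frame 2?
0.8×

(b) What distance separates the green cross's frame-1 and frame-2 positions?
2.2

The green cross moved from (10.0, 6.3) to (8.6, 8.0), a distance of √(1.4² + 1.7²) ≈ 2.2.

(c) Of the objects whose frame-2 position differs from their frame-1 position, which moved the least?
the pink star

(moved 1.0)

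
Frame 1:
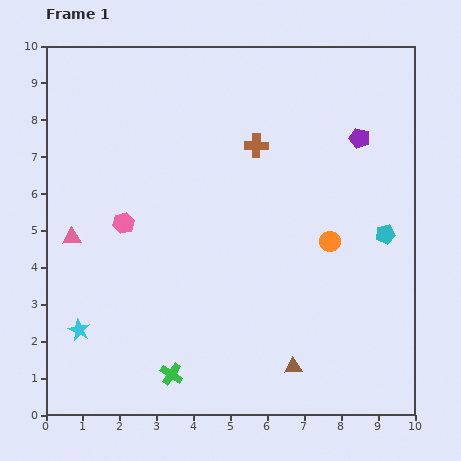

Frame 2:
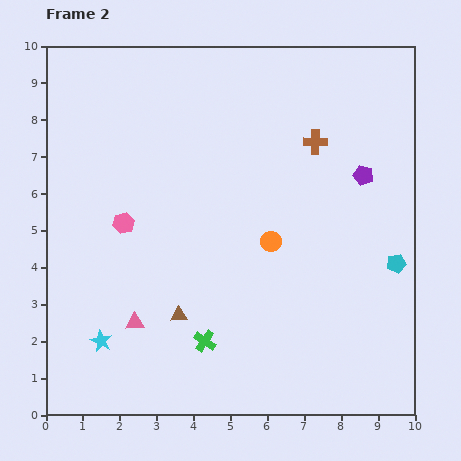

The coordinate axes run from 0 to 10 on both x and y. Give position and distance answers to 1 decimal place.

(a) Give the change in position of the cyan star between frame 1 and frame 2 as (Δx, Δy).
(0.6, -0.3)

The cyan star was at (0.9, 2.3) in frame 1 and (1.5, 2.0) in frame 2.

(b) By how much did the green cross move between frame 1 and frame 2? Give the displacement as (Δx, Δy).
(0.9, 0.9)

The green cross was at (3.4, 1.1) in frame 1 and (4.3, 2.0) in frame 2.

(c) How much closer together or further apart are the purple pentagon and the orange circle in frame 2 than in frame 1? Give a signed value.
+0.2

Distance in frame 1: 2.9. Distance in frame 2: 3.1.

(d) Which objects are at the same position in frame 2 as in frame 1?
the pink hexagon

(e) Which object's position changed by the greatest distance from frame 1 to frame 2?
the brown triangle

(moved 3.4; next 2.9)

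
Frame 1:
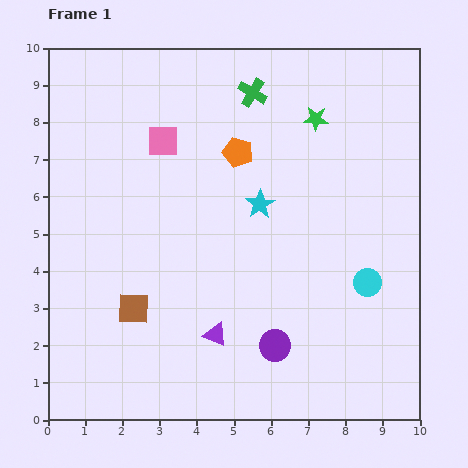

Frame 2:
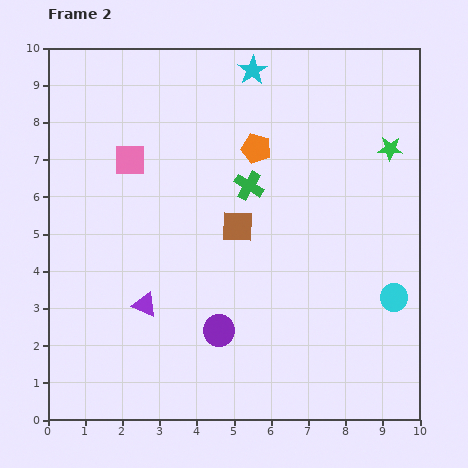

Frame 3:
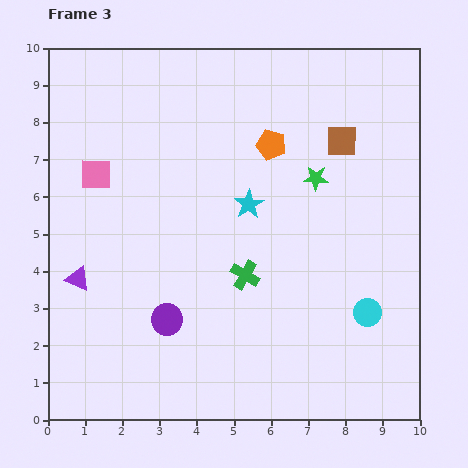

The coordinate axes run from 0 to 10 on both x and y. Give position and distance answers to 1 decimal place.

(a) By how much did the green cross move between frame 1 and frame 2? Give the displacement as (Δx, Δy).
(-0.1, -2.5)

The green cross was at (5.5, 8.8) in frame 1 and (5.4, 6.3) in frame 2.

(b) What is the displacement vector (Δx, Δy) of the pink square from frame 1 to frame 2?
(-0.9, -0.5)

The pink square was at (3.1, 7.5) in frame 1 and (2.2, 7.0) in frame 2.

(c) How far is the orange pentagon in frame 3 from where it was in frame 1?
0.9

The orange pentagon moved from (5.1, 7.2) to (6.0, 7.4), a distance of √(0.9² + 0.2²) ≈ 0.9.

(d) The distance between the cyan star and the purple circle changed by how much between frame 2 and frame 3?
-3.3

Distance in frame 2: 7.1. Distance in frame 3: 3.8.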